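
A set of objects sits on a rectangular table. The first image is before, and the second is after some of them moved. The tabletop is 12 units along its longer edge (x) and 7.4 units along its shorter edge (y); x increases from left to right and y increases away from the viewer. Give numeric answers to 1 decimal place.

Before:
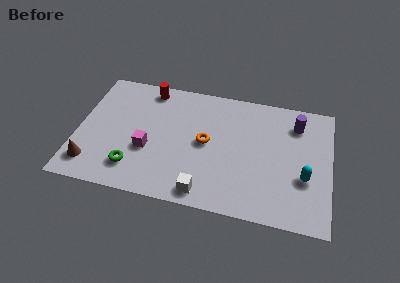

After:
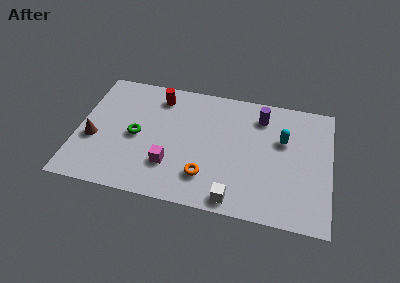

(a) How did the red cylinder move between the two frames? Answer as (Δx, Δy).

(0.5, -0.4)

From the two frames, the red cylinder sits at roughly (3.2, 6.5) before and (3.7, 6.1) after.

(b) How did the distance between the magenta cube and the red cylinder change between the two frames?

+0.4

They were about 3.7 units apart before and 4.1 after — 0.4 units further apart.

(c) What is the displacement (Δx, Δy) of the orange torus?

(0.1, -2.0)

The orange torus started near (6.1, 3.8) and ended near (6.2, 1.8).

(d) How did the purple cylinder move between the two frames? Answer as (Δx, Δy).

(-1.7, 0.1)

From the two frames, the purple cylinder sits at roughly (10.3, 5.8) before and (8.6, 5.9) after.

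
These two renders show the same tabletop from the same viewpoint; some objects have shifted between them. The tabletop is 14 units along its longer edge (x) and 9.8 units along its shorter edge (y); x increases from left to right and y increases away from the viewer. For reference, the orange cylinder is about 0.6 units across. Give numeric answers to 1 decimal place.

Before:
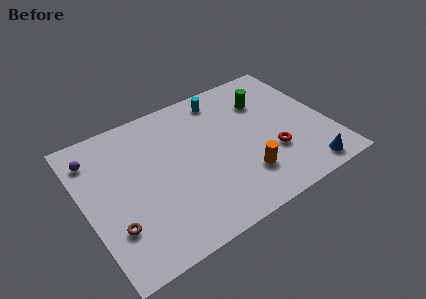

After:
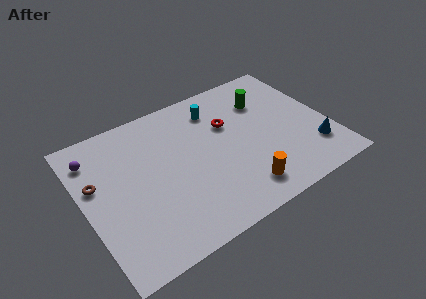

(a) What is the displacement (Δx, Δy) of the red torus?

(-2.0, 3.2)

From the two frames, the red torus sits at roughly (10.5, 3.2) before and (8.5, 6.4) after.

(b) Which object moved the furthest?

the red torus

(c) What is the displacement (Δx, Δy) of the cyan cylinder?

(-0.5, -0.6)

The cyan cylinder was at about (8.5, 8.4) and moved to about (8.0, 7.8).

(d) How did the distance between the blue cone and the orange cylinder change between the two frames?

+0.8

Before: roughly 3.7 units apart; after: 4.5. That's 0.8 units further apart.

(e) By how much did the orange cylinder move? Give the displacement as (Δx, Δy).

(-0.3, -0.8)

The orange cylinder was at about (8.7, 2.5) and moved to about (8.4, 1.7).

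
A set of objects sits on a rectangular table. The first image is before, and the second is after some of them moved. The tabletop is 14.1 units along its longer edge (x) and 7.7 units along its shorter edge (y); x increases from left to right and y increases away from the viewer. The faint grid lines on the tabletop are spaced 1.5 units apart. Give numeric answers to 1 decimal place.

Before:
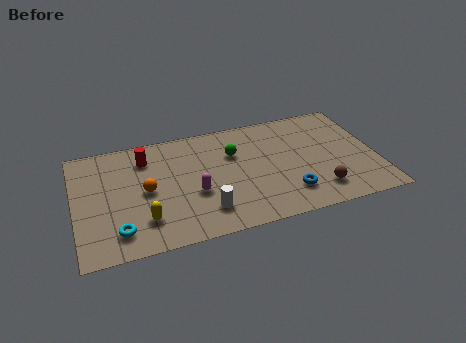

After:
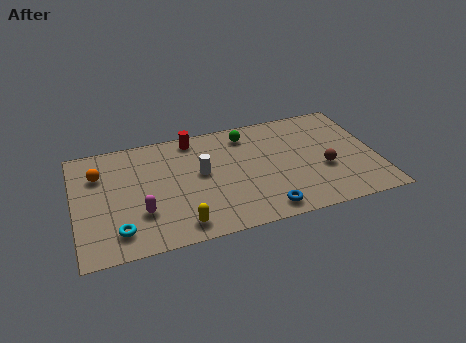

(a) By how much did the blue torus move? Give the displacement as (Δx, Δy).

(-1.2, -0.8)

The blue torus was at about (9.8, 1.8) and moved to about (8.6, 1.0).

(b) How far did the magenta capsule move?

2.6

The magenta capsule was near (5.5, 3.0) before and (3.0, 2.4) after, so it travelled √(2.5² + 0.6²) ≈ 2.6 units.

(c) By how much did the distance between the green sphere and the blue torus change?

+1.3

They were about 4.1 units apart before and 5.4 after — 1.3 units further apart.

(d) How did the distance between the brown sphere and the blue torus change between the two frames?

+2.2

The distance was about 1.4 in the first image and 3.6 in the second, so they moved 2.2 units further apart.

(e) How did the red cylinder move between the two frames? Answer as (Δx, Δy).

(2.3, 0.8)

The red cylinder was at about (3.4, 6.0) and moved to about (5.7, 6.8).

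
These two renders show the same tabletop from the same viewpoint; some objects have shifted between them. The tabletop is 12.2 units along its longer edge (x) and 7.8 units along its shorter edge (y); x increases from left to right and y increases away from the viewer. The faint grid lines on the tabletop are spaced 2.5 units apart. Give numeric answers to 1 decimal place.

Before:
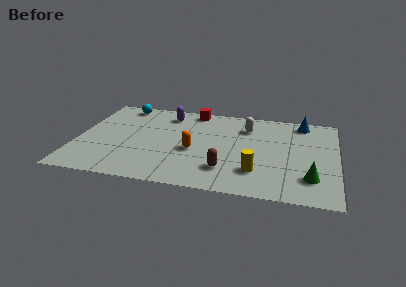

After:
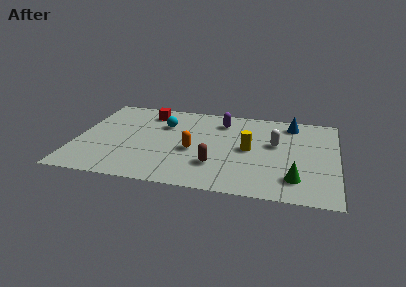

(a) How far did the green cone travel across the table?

0.7

From (11.0, 1.9) to (10.3, 1.7), the green cone covered √(0.7² + 0.2²) ≈ 0.7 units.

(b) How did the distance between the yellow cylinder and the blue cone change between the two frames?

-1.9

The distance was about 5.2 in the first image and 3.3 in the second, so they moved 1.9 units closer together.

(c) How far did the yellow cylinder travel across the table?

1.9

The yellow cylinder moved from about (8.5, 2.0) to (8.1, 3.9), a distance of √(0.4² + 1.9²) ≈ 1.9.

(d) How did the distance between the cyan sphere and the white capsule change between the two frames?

-0.7

They were about 6.1 units apart before and 5.4 after — 0.7 units closer together.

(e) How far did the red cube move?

2.2

From (5.3, 7.0) to (3.2, 6.4), the red cube covered √(2.1² + 0.6²) ≈ 2.2 units.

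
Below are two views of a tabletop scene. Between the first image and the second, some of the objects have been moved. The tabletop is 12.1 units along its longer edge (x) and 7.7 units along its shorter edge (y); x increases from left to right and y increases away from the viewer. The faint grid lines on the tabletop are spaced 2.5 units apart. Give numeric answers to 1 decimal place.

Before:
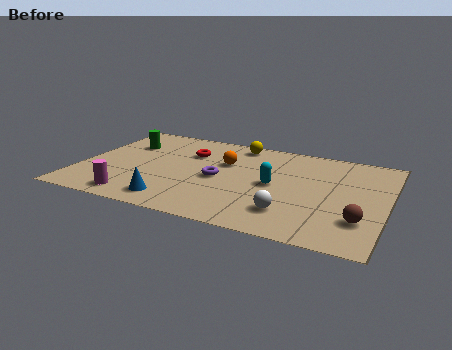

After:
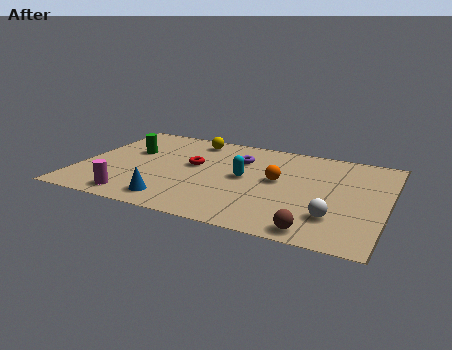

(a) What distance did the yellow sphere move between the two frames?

1.8

The yellow sphere was near (5.9, 6.8) before and (4.1, 6.6) after, so it travelled √(1.8² + 0.2²) ≈ 1.8 units.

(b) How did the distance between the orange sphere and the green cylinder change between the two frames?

+1.9

The distance was about 4.1 in the first image and 6.0 in the second, so they moved 1.9 units further apart.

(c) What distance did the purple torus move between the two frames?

2.0

The purple torus moved from about (5.5, 3.6) to (6.1, 5.5), a distance of √(0.6² + 1.9²) ≈ 2.0.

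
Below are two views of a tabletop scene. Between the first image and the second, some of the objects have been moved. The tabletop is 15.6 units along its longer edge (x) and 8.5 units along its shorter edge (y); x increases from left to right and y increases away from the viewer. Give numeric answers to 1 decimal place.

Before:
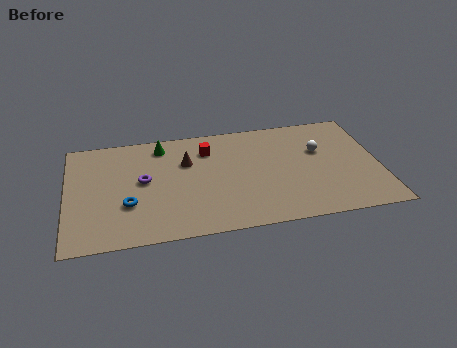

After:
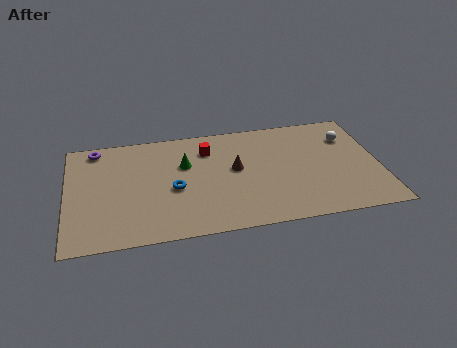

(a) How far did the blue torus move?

2.4

From (3.0, 2.9) to (5.3, 3.7), the blue torus covered √(2.3² + 0.8²) ≈ 2.4 units.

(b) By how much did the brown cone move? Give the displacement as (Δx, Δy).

(2.4, -1.0)

From the two frames, the brown cone sits at roughly (6.0, 5.7) before and (8.4, 4.7) after.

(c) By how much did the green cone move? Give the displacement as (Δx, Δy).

(1.1, -1.7)

The green cone started near (4.8, 7.2) and ended near (5.9, 5.5).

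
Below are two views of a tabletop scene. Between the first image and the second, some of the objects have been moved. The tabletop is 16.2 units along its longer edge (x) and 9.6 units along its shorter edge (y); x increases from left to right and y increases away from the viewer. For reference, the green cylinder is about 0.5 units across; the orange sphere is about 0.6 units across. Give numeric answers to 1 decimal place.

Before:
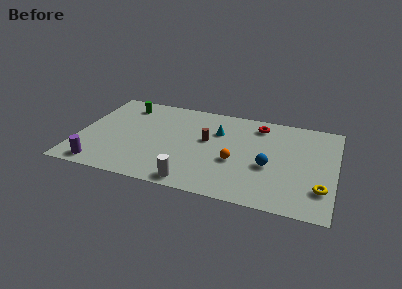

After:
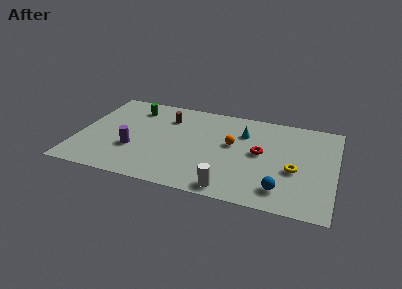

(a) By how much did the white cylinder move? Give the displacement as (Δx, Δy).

(2.3, 0.0)

The white cylinder was at about (7.6, 1.0) and moved to about (9.9, 1.0).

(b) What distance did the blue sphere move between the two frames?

2.3

The blue sphere moved from about (12.1, 3.9) to (13.0, 1.8), a distance of √(0.9² + 2.1²) ≈ 2.3.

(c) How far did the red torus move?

2.9

The red torus was near (11.2, 8.0) before and (11.5, 5.1) after, so it travelled √(0.3² + 2.9²) ≈ 2.9 units.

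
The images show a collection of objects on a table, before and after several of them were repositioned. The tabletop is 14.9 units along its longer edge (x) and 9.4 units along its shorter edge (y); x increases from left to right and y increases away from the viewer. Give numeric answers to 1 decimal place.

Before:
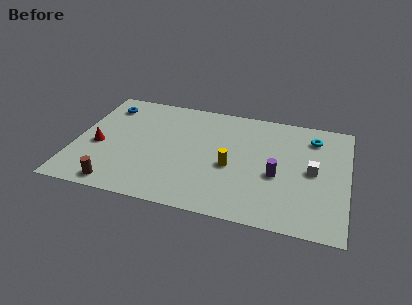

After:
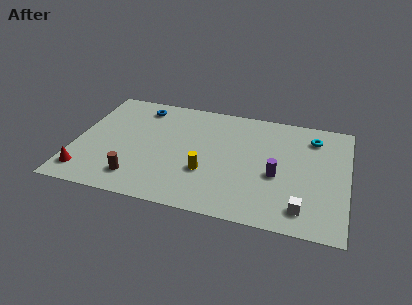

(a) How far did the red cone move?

2.5

From (1.3, 4.0) to (0.8, 1.6), the red cone covered √(0.5² + 2.4²) ≈ 2.5 units.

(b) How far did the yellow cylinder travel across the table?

1.5

The yellow cylinder moved from about (8.6, 4.0) to (7.3, 3.2), a distance of √(1.3² + 0.8²) ≈ 1.5.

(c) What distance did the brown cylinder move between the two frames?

1.3

The brown cylinder moved from about (2.6, 1.0) to (3.6, 1.8), a distance of √(1.0² + 0.8²) ≈ 1.3.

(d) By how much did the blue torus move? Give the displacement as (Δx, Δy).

(1.9, 0.3)

The blue torus started near (1.4, 7.6) and ended near (3.3, 7.9).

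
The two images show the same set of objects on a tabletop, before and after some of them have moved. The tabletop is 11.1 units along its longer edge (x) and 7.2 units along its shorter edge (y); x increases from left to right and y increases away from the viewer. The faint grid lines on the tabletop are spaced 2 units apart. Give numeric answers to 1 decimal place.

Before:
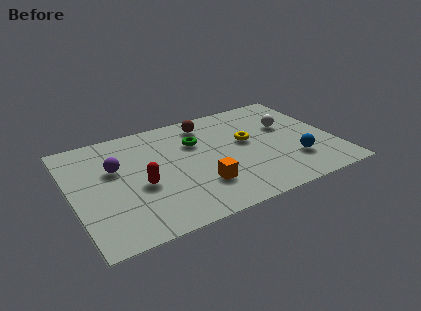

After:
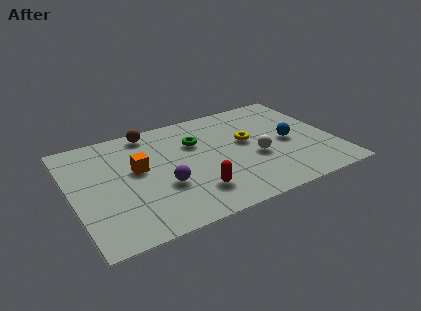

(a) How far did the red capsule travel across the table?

2.5

The red capsule was near (2.8, 3.0) before and (4.9, 1.7) after, so it travelled √(2.1² + 1.3²) ≈ 2.5 units.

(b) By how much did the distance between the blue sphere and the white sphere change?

-0.9

Before: roughly 2.5 units apart; after: 1.6. That's 0.9 units closer together.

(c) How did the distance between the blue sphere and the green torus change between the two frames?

-0.7

Before: roughly 4.8 units apart; after: 4.1. That's 0.7 units closer together.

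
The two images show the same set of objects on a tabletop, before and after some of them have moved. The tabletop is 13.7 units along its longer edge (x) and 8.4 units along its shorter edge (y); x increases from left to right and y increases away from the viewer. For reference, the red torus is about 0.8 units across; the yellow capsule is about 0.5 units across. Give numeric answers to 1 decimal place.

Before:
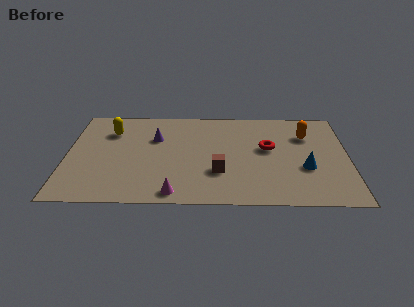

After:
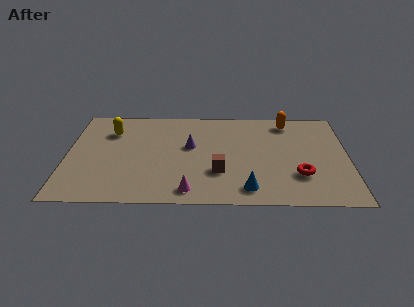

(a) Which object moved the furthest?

the blue cone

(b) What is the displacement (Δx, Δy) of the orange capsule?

(-0.9, 1.2)

From the two frames, the orange capsule sits at roughly (11.7, 6.0) before and (10.8, 7.2) after.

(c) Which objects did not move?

the yellow capsule and the brown cube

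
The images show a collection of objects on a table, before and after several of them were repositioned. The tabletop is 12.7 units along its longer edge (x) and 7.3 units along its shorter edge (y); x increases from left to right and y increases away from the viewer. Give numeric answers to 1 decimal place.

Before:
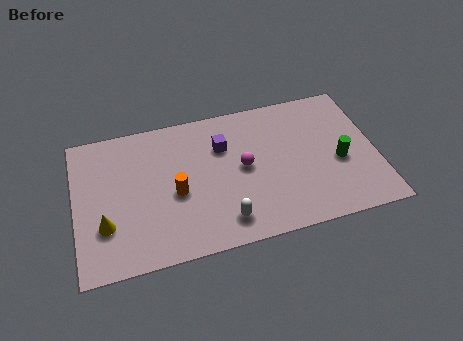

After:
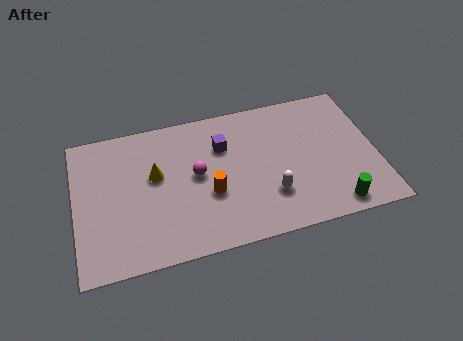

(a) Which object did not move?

the purple cube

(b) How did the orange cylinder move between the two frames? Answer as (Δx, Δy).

(1.4, -0.4)

The orange cylinder started near (4.2, 3.2) and ended near (5.6, 2.8).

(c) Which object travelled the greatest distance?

the yellow cone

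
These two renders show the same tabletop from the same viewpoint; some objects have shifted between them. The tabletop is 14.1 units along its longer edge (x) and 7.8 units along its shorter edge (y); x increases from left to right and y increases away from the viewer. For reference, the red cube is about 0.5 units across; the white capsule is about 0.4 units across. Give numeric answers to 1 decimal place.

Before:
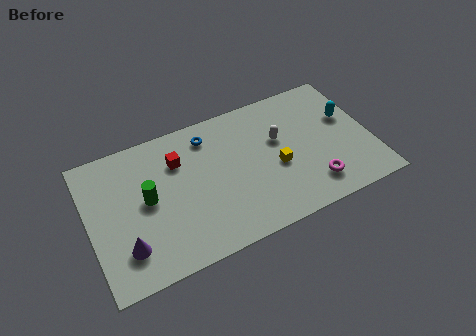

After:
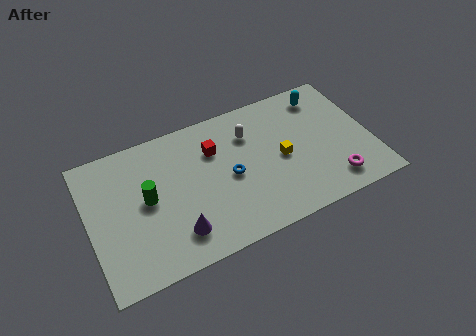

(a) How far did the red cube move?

1.8

From (4.6, 5.6) to (6.4, 5.5), the red cube covered √(1.8² + 0.1²) ≈ 1.8 units.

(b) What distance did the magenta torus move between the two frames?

1.0

The magenta torus moved from about (10.9, 1.6) to (11.9, 1.4), a distance of √(1.0² + 0.2²) ≈ 1.0.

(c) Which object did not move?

the green cylinder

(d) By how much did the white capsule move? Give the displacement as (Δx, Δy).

(-1.4, 0.9)

The white capsule was at about (9.6, 4.8) and moved to about (8.2, 5.7).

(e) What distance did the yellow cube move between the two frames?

0.5

The yellow cube was near (9.3, 3.3) before and (9.6, 3.7) after, so it travelled √(0.3² + 0.4²) ≈ 0.5 units.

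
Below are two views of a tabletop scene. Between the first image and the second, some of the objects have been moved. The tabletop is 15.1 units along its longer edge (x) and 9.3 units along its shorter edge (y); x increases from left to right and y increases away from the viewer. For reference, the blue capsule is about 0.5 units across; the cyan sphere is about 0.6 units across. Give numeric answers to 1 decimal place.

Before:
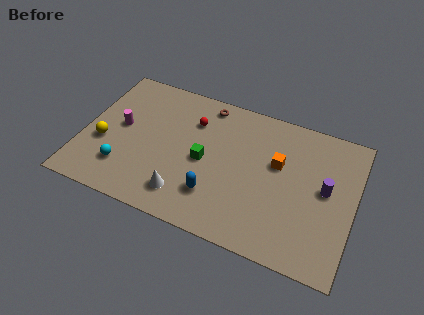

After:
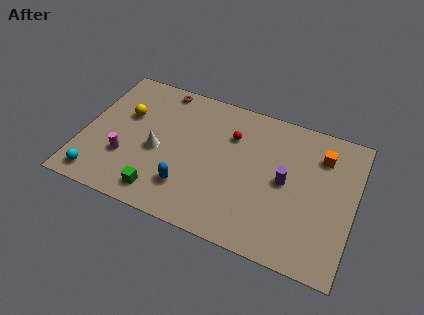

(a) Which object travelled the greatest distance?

the green cube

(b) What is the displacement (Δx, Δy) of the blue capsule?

(-1.5, -0.1)

The blue capsule started near (7.6, 2.4) and ended near (6.1, 2.3).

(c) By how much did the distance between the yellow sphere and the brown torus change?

-4.0

They were about 7.0 units apart before and 3.0 after — 4.0 units closer together.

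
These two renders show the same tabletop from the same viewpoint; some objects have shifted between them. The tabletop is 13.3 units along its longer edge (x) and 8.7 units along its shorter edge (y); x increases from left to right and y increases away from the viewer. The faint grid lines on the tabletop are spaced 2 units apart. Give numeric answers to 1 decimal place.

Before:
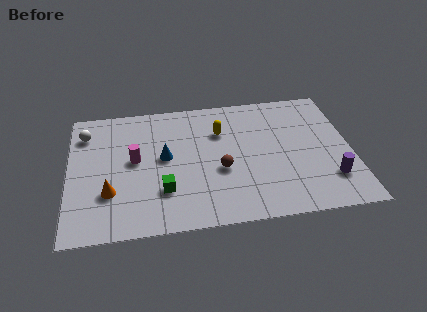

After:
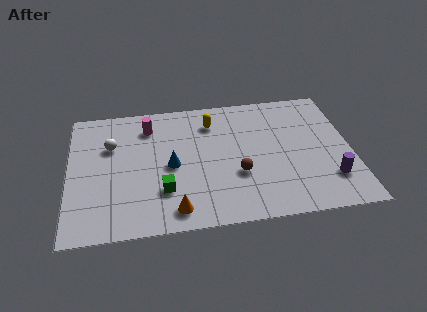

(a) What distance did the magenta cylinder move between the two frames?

2.3

From (3.1, 4.7) to (3.8, 6.9), the magenta cylinder covered √(0.7² + 2.2²) ≈ 2.3 units.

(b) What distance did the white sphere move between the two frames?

1.6

From (0.8, 6.8) to (2.0, 5.8), the white sphere covered √(1.2² + 1.0²) ≈ 1.6 units.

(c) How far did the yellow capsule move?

0.8

The yellow capsule moved from about (7.2, 6.1) to (6.8, 6.8), a distance of √(0.4² + 0.7²) ≈ 0.8.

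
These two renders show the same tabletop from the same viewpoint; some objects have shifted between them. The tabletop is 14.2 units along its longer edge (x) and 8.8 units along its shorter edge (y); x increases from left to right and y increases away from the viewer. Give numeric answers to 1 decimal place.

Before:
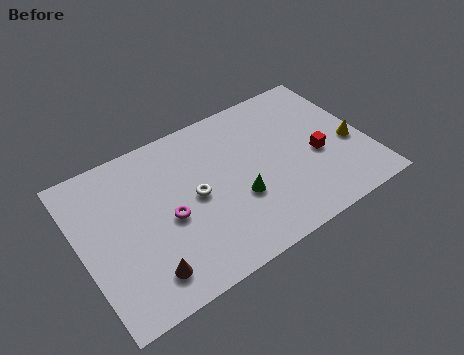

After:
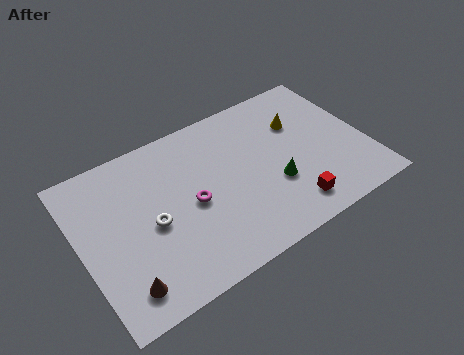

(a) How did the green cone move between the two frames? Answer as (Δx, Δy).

(1.8, -0.1)

From the two frames, the green cone sits at roughly (7.6, 3.2) before and (9.4, 3.1) after.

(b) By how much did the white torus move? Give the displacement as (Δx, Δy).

(-2.2, -0.4)

The white torus was at about (5.6, 4.4) and moved to about (3.4, 4.0).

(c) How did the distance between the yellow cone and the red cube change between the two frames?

+3.0

They were about 1.7 units apart before and 4.7 after — 3.0 units further apart.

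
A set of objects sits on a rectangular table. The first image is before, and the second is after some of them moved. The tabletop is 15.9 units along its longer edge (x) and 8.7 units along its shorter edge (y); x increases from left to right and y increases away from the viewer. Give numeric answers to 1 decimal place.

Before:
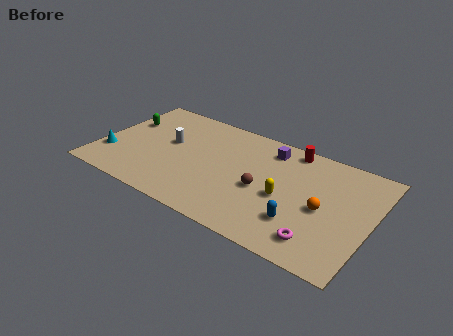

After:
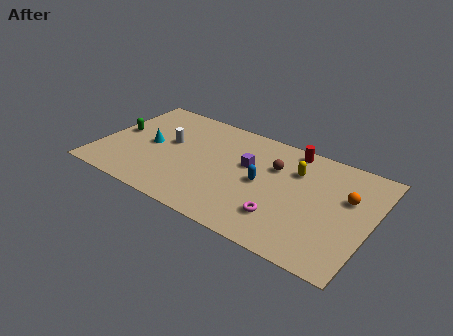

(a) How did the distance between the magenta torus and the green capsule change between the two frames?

-2.4

Before: roughly 12.9 units apart; after: 10.5. That's 2.4 units closer together.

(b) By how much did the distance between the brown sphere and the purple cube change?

-1.8

Before: roughly 3.4 units apart; after: 1.6. That's 1.8 units closer together.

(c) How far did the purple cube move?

2.1

From (9.6, 7.2) to (8.6, 5.3), the purple cube covered √(1.0² + 1.9²) ≈ 2.1 units.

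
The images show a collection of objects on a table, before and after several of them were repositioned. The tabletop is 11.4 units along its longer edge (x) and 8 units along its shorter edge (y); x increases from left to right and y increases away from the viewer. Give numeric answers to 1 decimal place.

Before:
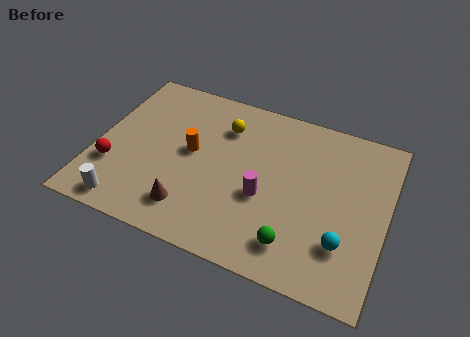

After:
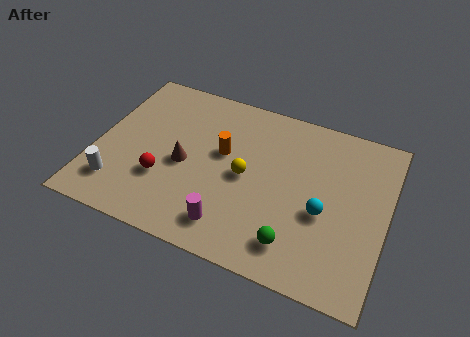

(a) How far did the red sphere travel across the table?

2.0

From (0.8, 2.5) to (2.8, 2.6), the red sphere covered √(2.0² + 0.1²) ≈ 2.0 units.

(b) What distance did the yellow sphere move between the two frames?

2.4

The yellow sphere moved from about (4.8, 6.0) to (5.9, 3.9), a distance of √(1.1² + 2.1²) ≈ 2.4.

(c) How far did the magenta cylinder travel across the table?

2.1

The magenta cylinder moved from about (6.7, 3.2) to (5.6, 1.4), a distance of √(1.1² + 1.8²) ≈ 2.1.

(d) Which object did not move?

the green sphere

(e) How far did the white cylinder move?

0.9

The white cylinder moved from about (1.6, 0.9) to (1.1, 1.7), a distance of √(0.5² + 0.8²) ≈ 0.9.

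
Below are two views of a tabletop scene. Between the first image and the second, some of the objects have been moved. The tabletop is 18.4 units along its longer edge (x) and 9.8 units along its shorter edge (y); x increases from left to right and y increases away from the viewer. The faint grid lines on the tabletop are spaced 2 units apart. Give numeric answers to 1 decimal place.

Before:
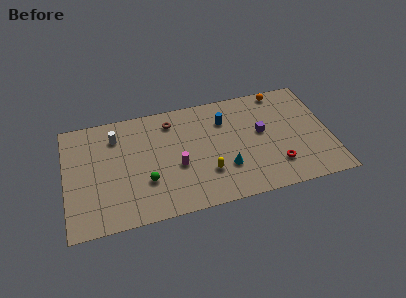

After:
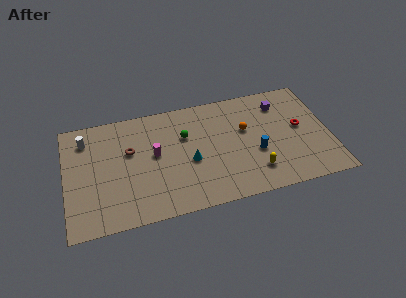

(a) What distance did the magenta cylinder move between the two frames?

2.1

The magenta cylinder was near (7.7, 4.0) before and (6.2, 5.4) after, so it travelled √(1.5² + 1.4²) ≈ 2.1 units.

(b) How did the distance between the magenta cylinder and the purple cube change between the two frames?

+3.1

The distance was about 6.2 in the first image and 9.3 in the second, so they moved 3.1 units further apart.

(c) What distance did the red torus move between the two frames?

3.5

The red torus moved from about (14.5, 2.4) to (16.4, 5.3), a distance of √(1.9² + 2.9²) ≈ 3.5.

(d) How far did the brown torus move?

3.6

The brown torus was near (7.5, 8.0) before and (4.5, 6.1) after, so it travelled √(3.0² + 1.9²) ≈ 3.6 units.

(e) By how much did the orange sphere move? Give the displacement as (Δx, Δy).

(-2.7, -2.9)

The orange sphere started near (15.3, 8.9) and ended near (12.6, 6.0).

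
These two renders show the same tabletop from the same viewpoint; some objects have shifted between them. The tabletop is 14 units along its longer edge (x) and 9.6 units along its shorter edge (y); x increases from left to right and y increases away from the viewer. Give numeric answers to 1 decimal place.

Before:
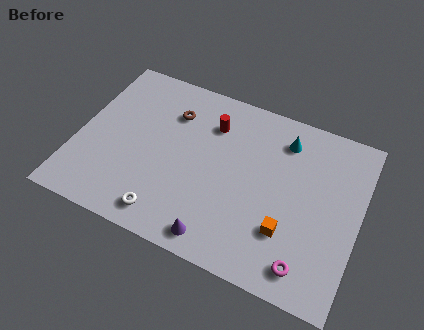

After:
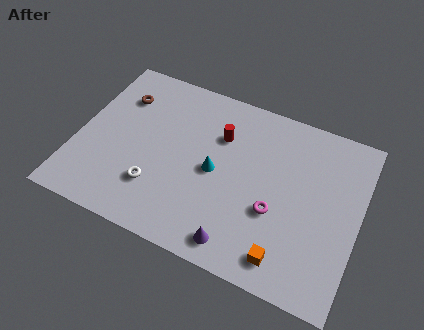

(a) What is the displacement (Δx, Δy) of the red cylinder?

(0.5, -0.5)

The red cylinder started near (6.4, 7.2) and ended near (6.9, 6.7).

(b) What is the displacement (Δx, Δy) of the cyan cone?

(-3.1, -3.1)

The cyan cone started near (10.0, 7.7) and ended near (6.9, 4.6).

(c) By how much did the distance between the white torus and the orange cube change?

+0.7

They were about 6.0 units apart before and 6.7 after — 0.7 units further apart.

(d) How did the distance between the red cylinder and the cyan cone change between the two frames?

-1.5

Before: roughly 3.6 units apart; after: 2.1. That's 1.5 units closer together.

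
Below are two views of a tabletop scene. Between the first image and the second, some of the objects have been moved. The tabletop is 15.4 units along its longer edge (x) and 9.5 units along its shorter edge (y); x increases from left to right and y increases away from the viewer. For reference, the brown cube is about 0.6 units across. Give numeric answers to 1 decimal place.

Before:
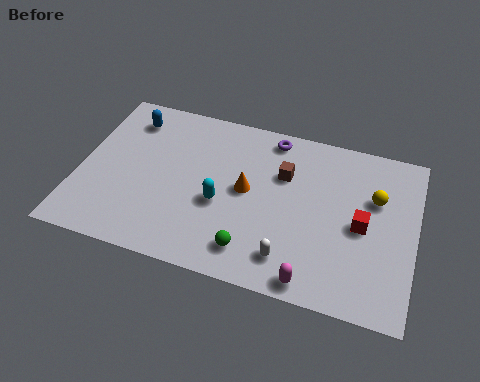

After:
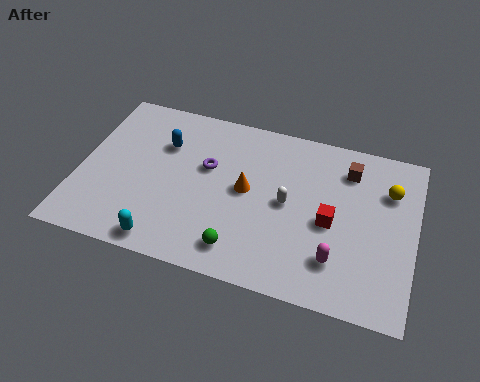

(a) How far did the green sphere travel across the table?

0.5

The green sphere was near (8.2, 1.7) before and (7.7, 1.6) after, so it travelled √(0.5² + 0.1²) ≈ 0.5 units.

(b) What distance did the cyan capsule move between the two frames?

3.7

The cyan capsule moved from about (6.6, 3.9) to (4.3, 1.0), a distance of √(2.3² + 2.9²) ≈ 3.7.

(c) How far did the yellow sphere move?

0.8

From (13.5, 6.2) to (14.1, 6.8), the yellow sphere covered √(0.6² + 0.6²) ≈ 0.8 units.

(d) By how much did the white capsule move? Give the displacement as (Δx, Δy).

(-0.3, 3.0)

The white capsule was at about (9.9, 1.8) and moved to about (9.6, 4.8).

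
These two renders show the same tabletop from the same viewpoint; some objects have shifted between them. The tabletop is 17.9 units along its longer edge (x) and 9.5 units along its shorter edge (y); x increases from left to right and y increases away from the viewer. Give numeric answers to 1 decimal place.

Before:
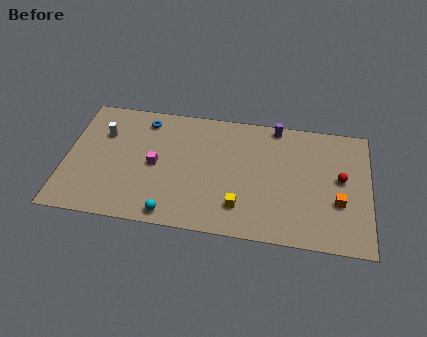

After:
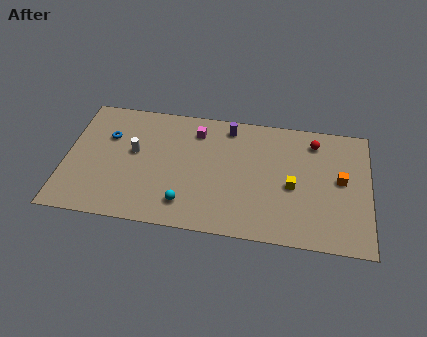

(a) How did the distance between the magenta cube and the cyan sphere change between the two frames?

+1.9

Before: roughly 3.8 units apart; after: 5.7. That's 1.9 units further apart.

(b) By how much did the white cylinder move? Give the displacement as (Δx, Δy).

(1.9, -1.2)

From the two frames, the white cylinder sits at roughly (2.1, 6.6) before and (4.0, 5.4) after.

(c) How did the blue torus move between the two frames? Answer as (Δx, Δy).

(-2.1, -1.6)

From the two frames, the blue torus sits at roughly (4.5, 8.0) before and (2.4, 6.4) after.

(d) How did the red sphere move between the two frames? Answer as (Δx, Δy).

(-1.6, 2.6)

From the two frames, the red sphere sits at roughly (16.2, 5.2) before and (14.6, 7.8) after.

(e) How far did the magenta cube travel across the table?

3.8

The magenta cube moved from about (5.3, 4.6) to (7.6, 7.6), a distance of √(2.3² + 3.0²) ≈ 3.8.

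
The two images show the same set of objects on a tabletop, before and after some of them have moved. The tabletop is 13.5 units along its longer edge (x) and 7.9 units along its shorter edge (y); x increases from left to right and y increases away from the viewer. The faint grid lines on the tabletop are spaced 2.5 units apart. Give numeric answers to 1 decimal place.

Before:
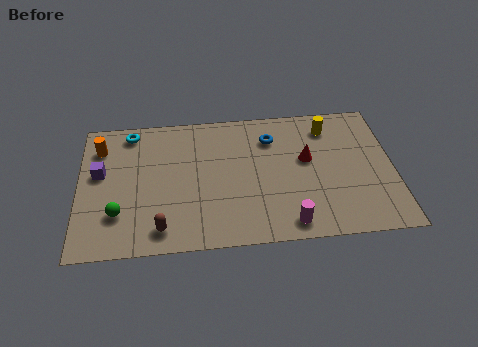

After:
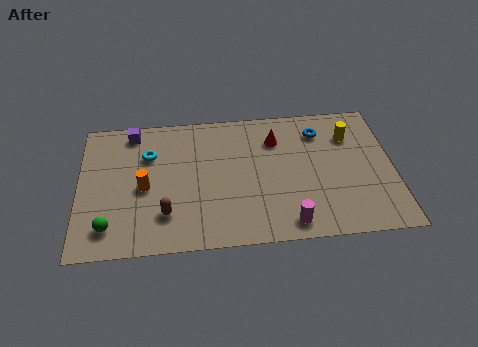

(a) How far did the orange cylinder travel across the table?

3.1

The orange cylinder moved from about (0.9, 6.1) to (2.8, 3.6), a distance of √(1.9² + 2.5²) ≈ 3.1.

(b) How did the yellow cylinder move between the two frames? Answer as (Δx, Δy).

(0.9, -0.6)

The yellow cylinder started near (10.8, 6.4) and ended near (11.7, 5.8).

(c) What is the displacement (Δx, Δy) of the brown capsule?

(0.2, 0.8)

The brown capsule was at about (3.5, 1.2) and moved to about (3.7, 2.0).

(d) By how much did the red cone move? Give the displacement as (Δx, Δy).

(-1.3, 1.3)

From the two frames, the red cone sits at roughly (9.8, 4.6) before and (8.5, 5.9) after.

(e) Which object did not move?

the magenta cylinder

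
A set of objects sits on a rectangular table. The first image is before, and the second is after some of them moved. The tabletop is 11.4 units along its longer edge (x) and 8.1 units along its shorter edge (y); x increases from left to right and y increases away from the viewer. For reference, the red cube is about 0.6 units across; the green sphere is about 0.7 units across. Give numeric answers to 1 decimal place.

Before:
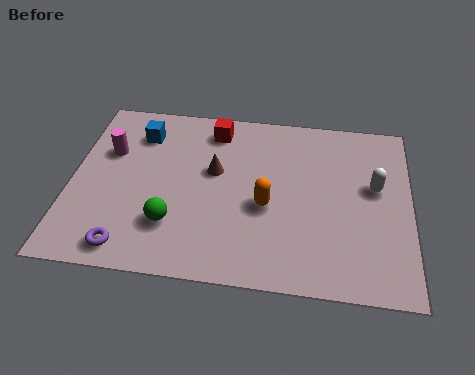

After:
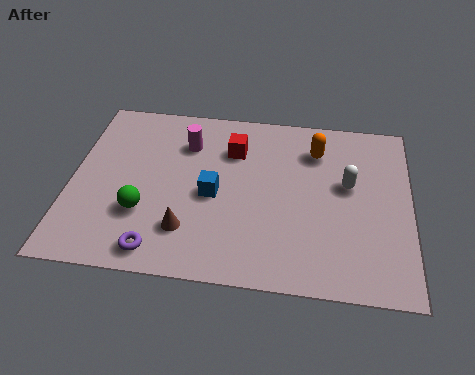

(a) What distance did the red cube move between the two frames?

1.1

The red cube moved from about (4.7, 6.8) to (5.4, 5.9), a distance of √(0.7² + 0.9²) ≈ 1.1.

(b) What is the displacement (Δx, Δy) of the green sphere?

(-1.0, 0.4)

The green sphere started near (3.5, 2.2) and ended near (2.5, 2.6).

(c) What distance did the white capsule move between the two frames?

0.9

The white capsule moved from about (10.2, 4.7) to (9.3, 4.7), a distance of √(0.9² + 0.0²) ≈ 0.9.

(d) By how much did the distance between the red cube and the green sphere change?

-0.4

Before: roughly 4.8 units apart; after: 4.4. That's 0.4 units closer together.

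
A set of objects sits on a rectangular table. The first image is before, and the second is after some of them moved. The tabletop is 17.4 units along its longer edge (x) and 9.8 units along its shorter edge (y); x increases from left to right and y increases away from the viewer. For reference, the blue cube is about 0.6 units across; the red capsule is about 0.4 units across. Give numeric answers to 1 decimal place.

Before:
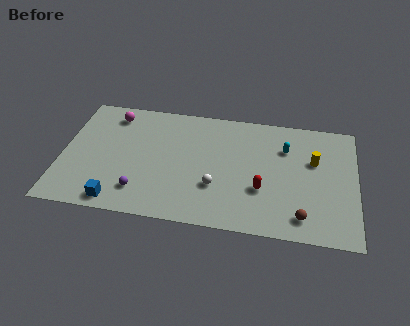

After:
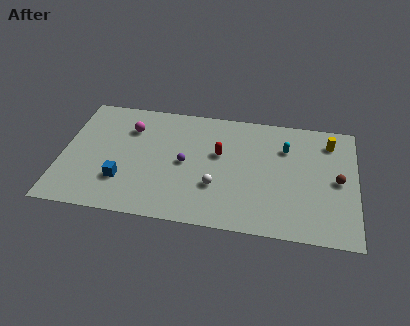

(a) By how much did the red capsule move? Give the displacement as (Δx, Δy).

(-2.6, 2.5)

From the two frames, the red capsule sits at roughly (11.9, 3.4) before and (9.3, 5.9) after.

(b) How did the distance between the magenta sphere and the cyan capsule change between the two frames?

-1.2

Before: roughly 10.5 units apart; after: 9.3. That's 1.2 units closer together.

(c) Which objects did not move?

the white sphere and the cyan capsule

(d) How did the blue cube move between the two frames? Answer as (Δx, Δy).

(0.2, 1.7)

From the two frames, the blue cube sits at roughly (3.5, 1.1) before and (3.7, 2.8) after.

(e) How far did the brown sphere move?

3.8

From (14.3, 1.6) to (16.3, 4.8), the brown sphere covered √(2.0² + 3.2²) ≈ 3.8 units.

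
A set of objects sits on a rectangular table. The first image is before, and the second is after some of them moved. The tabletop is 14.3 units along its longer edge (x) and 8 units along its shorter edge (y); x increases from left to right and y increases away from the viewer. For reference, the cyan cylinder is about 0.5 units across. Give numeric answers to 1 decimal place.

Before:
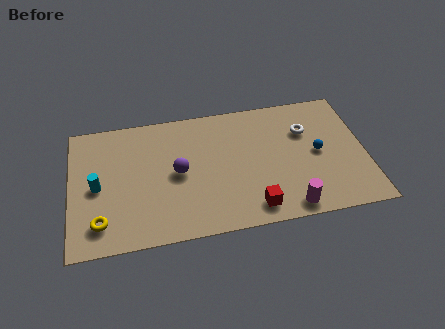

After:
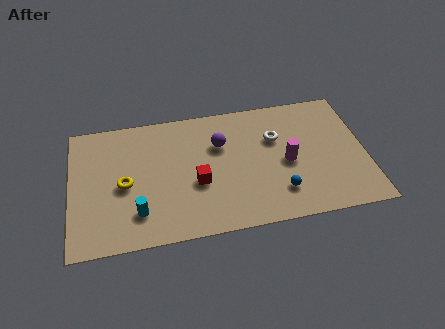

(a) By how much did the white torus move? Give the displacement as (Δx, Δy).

(-1.5, -0.2)

The white torus started near (11.5, 5.5) and ended near (10.0, 5.3).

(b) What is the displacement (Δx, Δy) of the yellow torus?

(1.2, 2.1)

From the two frames, the yellow torus sits at roughly (1.4, 1.6) before and (2.6, 3.7) after.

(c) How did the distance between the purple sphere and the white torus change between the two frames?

-3.8

The distance was about 6.5 in the first image and 2.7 in the second, so they moved 3.8 units closer together.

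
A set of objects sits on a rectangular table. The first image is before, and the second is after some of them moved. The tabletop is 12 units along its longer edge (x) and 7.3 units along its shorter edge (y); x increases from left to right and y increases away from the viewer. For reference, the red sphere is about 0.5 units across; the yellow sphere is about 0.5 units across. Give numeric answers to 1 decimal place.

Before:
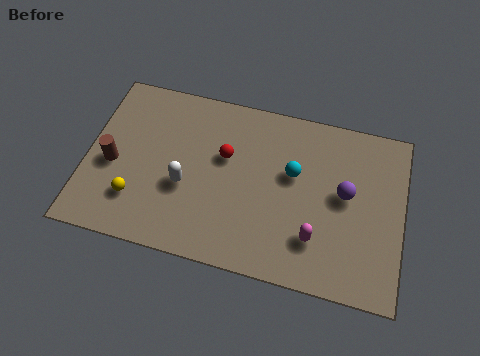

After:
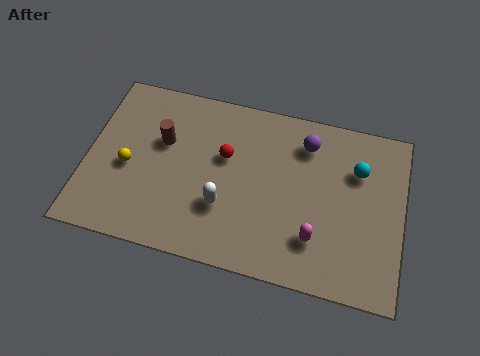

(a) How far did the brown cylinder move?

2.3

The brown cylinder moved from about (1.0, 3.2) to (2.8, 4.6), a distance of √(1.8² + 1.4²) ≈ 2.3.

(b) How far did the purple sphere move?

2.4

The purple sphere moved from about (9.8, 4.0) to (8.2, 5.8), a distance of √(1.6² + 1.8²) ≈ 2.4.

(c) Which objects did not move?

the magenta capsule and the red sphere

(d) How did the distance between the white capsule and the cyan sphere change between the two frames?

+1.3

The distance was about 4.3 in the first image and 5.6 in the second, so they moved 1.3 units further apart.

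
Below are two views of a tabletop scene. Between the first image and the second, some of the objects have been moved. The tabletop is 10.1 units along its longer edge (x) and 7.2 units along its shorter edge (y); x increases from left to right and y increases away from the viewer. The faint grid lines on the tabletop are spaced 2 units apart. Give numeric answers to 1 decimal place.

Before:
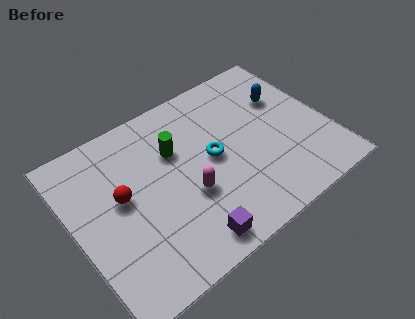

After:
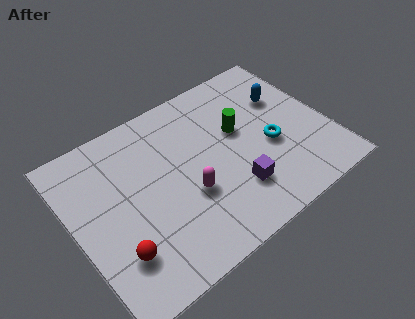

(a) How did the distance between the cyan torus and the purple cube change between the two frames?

-1.2

They were about 3.2 units apart before and 2.0 after — 1.2 units closer together.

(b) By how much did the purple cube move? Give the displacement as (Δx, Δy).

(2.1, 1.0)

From the two frames, the purple cube sits at roughly (3.9, 0.9) before and (6.0, 1.9) after.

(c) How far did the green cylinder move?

2.5

From (4.2, 4.8) to (6.7, 4.3), the green cylinder covered √(2.5² + 0.5²) ≈ 2.5 units.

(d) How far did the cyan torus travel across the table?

2.3

The cyan torus was near (5.5, 3.7) before and (7.7, 3.0) after, so it travelled √(2.2² + 0.7²) ≈ 2.3 units.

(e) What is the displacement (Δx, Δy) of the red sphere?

(-0.6, -2.1)

The red sphere started near (1.9, 4.0) and ended near (1.3, 1.9).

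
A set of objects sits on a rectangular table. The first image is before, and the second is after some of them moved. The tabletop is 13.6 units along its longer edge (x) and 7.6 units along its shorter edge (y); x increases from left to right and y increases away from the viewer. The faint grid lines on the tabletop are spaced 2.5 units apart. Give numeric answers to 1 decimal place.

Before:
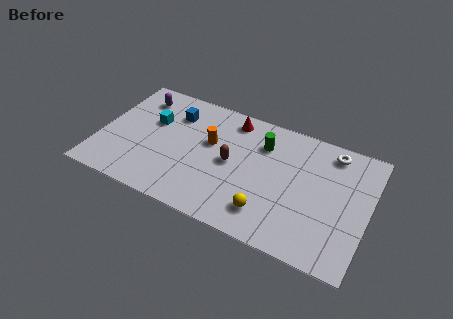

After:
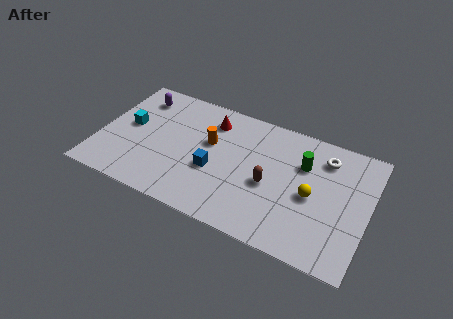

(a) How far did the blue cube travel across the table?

3.6

From (3.5, 5.7) to (5.9, 3.0), the blue cube covered √(2.4² + 2.7²) ≈ 3.6 units.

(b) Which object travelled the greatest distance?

the blue cube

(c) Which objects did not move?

the orange cylinder and the purple capsule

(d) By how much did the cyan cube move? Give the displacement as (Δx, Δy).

(-1.1, -0.7)

From the two frames, the cyan cube sits at roughly (2.5, 4.8) before and (1.4, 4.1) after.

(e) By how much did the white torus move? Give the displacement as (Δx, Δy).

(-0.3, -0.5)

The white torus started near (11.5, 6.5) and ended near (11.2, 6.0).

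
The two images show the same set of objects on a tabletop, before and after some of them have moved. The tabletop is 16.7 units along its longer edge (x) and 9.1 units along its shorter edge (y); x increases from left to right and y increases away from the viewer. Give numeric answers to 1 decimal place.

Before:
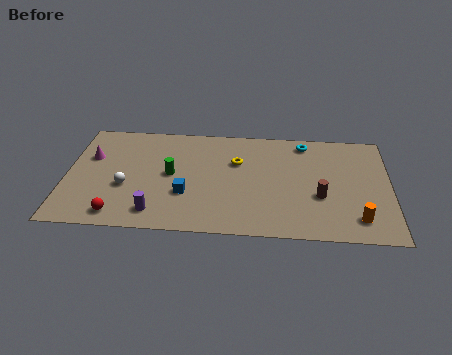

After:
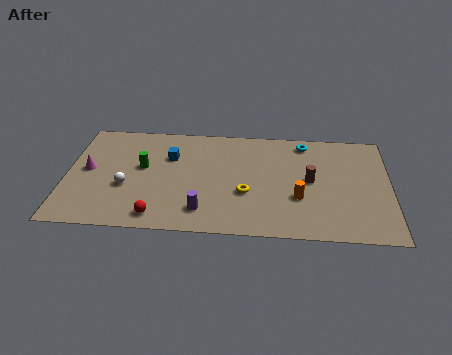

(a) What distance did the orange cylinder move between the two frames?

3.4

The orange cylinder was near (15.0, 1.7) before and (12.0, 3.2) after, so it travelled √(3.0² + 1.5²) ≈ 3.4 units.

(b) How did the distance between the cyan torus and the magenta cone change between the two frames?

+0.3

The distance was about 11.3 in the first image and 11.6 in the second, so they moved 0.3 units further apart.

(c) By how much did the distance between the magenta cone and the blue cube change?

-1.3

The distance was about 5.7 in the first image and 4.4 in the second, so they moved 1.3 units closer together.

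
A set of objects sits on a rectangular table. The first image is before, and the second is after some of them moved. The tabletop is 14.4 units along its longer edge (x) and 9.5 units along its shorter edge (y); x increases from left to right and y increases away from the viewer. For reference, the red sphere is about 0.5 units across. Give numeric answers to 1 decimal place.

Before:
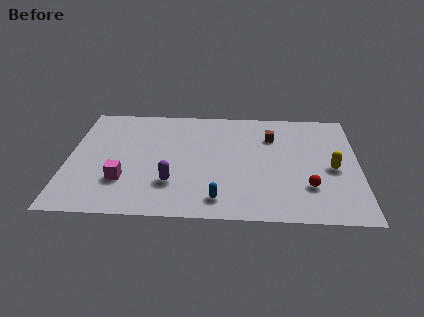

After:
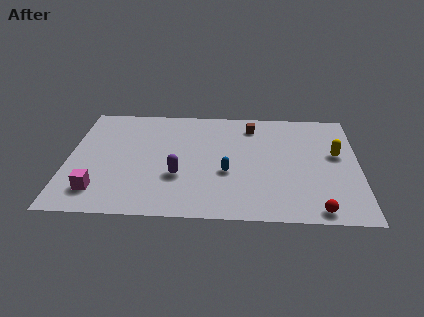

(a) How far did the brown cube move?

1.3

The brown cube moved from about (10.1, 6.9) to (9.1, 7.8), a distance of √(1.0² + 0.9²) ≈ 1.3.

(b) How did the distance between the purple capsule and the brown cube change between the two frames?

-0.7

Before: roughly 6.5 units apart; after: 5.8. That's 0.7 units closer together.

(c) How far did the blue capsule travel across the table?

2.2

From (7.5, 1.5) to (7.9, 3.7), the blue capsule covered √(0.4² + 2.2²) ≈ 2.2 units.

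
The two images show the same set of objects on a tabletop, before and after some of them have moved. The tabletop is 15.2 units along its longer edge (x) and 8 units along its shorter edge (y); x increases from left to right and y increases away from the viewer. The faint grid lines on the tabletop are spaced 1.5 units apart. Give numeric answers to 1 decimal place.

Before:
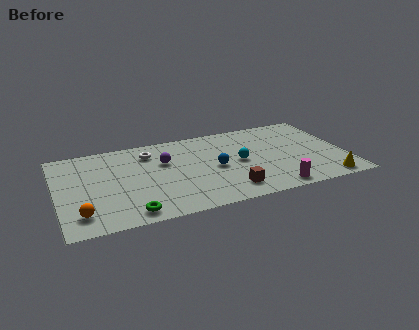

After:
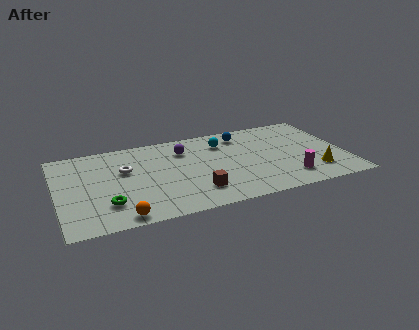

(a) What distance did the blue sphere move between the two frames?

3.3

From (8.3, 3.8) to (10.0, 6.6), the blue sphere covered √(1.7² + 2.8²) ≈ 3.3 units.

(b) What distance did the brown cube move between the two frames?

1.7

The brown cube was near (8.8, 1.5) before and (7.1, 1.9) after, so it travelled √(1.7² + 0.4²) ≈ 1.7 units.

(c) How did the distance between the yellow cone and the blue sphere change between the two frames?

-0.5

Before: roughly 6.3 units apart; after: 5.8. That's 0.5 units closer together.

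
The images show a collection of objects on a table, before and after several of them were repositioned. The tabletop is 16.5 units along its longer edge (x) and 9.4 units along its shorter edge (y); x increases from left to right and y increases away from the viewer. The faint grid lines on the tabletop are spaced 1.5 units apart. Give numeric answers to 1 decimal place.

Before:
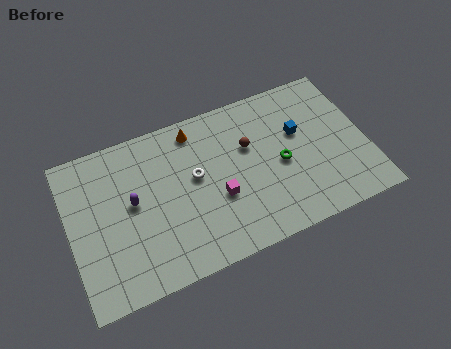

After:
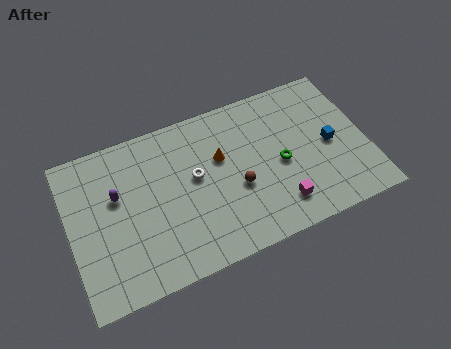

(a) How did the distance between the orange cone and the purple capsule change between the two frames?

+1.0

The distance was about 4.8 in the first image and 5.8 in the second, so they moved 1.0 units further apart.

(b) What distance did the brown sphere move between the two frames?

2.4

The brown sphere was near (10.1, 6.0) before and (9.2, 3.8) after, so it travelled √(0.9² + 2.2²) ≈ 2.4 units.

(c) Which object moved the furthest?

the magenta cube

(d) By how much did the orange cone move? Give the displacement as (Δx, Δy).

(1.2, -2.2)

From the two frames, the orange cone sits at roughly (7.3, 8.1) before and (8.5, 5.9) after.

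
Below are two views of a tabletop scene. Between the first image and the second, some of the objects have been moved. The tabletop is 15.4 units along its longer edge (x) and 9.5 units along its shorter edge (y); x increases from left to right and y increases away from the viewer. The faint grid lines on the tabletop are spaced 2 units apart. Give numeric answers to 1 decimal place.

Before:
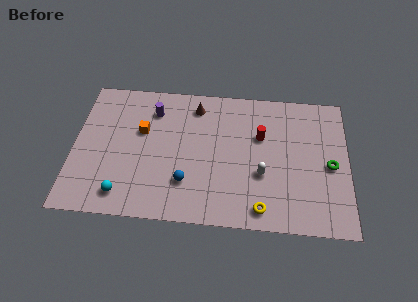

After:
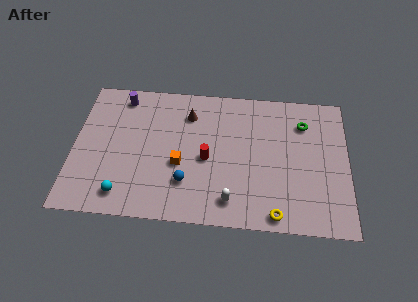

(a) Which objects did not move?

the blue sphere and the cyan sphere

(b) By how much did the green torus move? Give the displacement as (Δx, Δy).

(-1.5, 2.8)

From the two frames, the green torus sits at roughly (14.4, 4.4) before and (12.9, 7.2) after.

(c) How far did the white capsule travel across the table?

2.5

The white capsule was near (10.6, 3.5) before and (8.9, 1.6) after, so it travelled √(1.7² + 1.9²) ≈ 2.5 units.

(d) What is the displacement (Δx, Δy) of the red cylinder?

(-3.0, -1.8)

The red cylinder was at about (10.5, 6.1) and moved to about (7.5, 4.3).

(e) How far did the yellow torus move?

0.9

The yellow torus moved from about (10.6, 1.2) to (11.4, 0.9), a distance of √(0.8² + 0.3²) ≈ 0.9.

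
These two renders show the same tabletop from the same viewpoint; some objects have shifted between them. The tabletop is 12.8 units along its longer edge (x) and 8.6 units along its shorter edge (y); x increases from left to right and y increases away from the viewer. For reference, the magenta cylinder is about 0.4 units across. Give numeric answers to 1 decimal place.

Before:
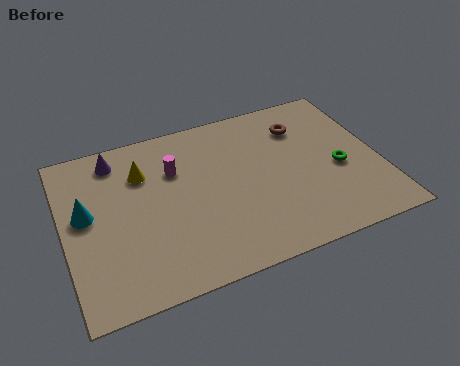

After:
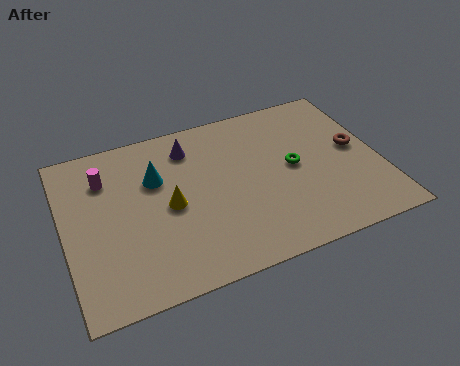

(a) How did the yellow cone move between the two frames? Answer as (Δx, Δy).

(0.9, -2.1)

The yellow cone was at about (3.3, 6.2) and moved to about (4.2, 4.1).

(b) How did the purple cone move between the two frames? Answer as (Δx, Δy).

(3.0, -0.4)

From the two frames, the purple cone sits at roughly (2.3, 7.3) before and (5.3, 6.9) after.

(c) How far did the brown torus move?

2.8

From (9.9, 6.5) to (11.9, 4.6), the brown torus covered √(2.0² + 1.9²) ≈ 2.8 units.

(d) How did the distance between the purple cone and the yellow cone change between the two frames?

+1.5

They were about 1.5 units apart before and 3.0 after — 1.5 units further apart.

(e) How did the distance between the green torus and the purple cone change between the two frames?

-4.8

The distance was about 9.5 in the first image and 4.7 in the second, so they moved 4.8 units closer together.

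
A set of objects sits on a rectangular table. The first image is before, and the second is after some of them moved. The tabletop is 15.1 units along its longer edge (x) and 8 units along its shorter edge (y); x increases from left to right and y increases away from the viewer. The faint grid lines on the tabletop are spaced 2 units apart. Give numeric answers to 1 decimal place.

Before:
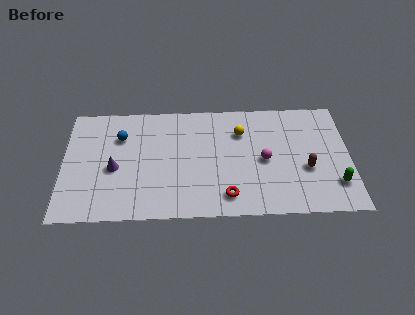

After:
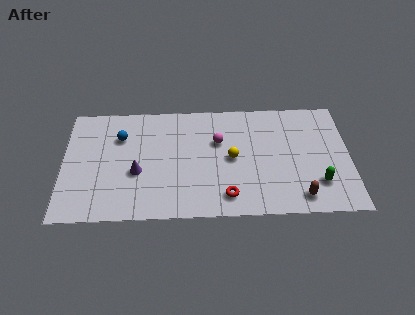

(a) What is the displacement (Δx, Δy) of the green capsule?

(-0.9, 0.1)

The green capsule started near (14.3, 2.0) and ended near (13.4, 2.1).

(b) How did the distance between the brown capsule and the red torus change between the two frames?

-0.7

Before: roughly 4.5 units apart; after: 3.8. That's 0.7 units closer together.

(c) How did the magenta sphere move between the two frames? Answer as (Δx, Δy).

(-2.4, 1.4)

From the two frames, the magenta sphere sits at roughly (10.6, 3.8) before and (8.2, 5.2) after.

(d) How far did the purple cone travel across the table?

1.2

The purple cone moved from about (2.7, 3.5) to (3.9, 3.2), a distance of √(1.2² + 0.3²) ≈ 1.2.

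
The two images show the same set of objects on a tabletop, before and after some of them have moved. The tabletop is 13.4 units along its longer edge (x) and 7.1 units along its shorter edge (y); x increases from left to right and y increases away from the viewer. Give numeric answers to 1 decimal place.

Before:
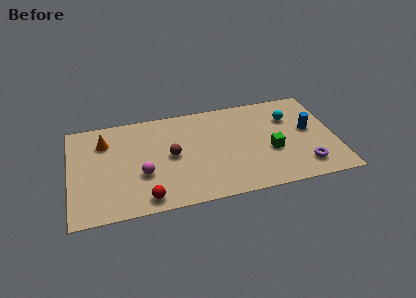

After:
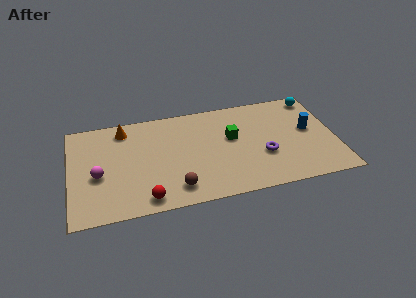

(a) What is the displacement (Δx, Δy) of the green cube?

(-1.9, 1.4)

From the two frames, the green cube sits at roughly (10.1, 2.8) before and (8.2, 4.2) after.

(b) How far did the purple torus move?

2.3

The purple torus was near (11.7, 1.4) before and (9.7, 2.6) after, so it travelled √(2.0² + 1.2²) ≈ 2.3 units.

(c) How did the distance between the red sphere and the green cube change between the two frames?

-1.1

Before: roughly 6.7 units apart; after: 5.6. That's 1.1 units closer together.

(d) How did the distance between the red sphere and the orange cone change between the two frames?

+0.4

They were about 4.8 units apart before and 5.2 after — 0.4 units further apart.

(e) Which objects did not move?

the red sphere and the blue cylinder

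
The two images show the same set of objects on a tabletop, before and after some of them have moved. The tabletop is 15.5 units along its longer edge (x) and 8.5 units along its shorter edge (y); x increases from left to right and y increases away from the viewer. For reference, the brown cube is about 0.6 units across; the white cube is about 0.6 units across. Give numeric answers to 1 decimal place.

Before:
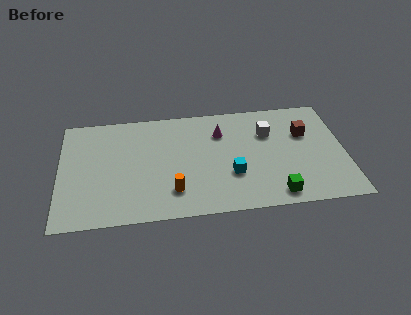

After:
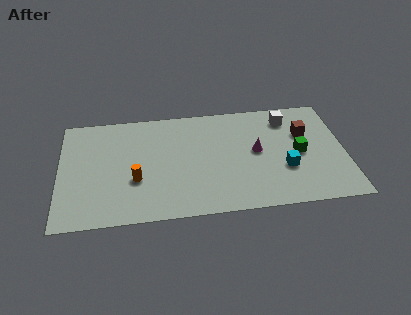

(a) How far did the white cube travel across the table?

1.5

From (11.4, 5.9) to (12.5, 6.9), the white cube covered √(1.1² + 1.0²) ≈ 1.5 units.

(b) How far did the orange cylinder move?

2.3

The orange cylinder moved from about (6.1, 2.0) to (4.1, 3.1), a distance of √(2.0² + 1.1²) ≈ 2.3.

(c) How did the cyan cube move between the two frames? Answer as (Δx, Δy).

(2.9, 0.1)

The cyan cube was at about (9.3, 2.9) and moved to about (12.2, 3.0).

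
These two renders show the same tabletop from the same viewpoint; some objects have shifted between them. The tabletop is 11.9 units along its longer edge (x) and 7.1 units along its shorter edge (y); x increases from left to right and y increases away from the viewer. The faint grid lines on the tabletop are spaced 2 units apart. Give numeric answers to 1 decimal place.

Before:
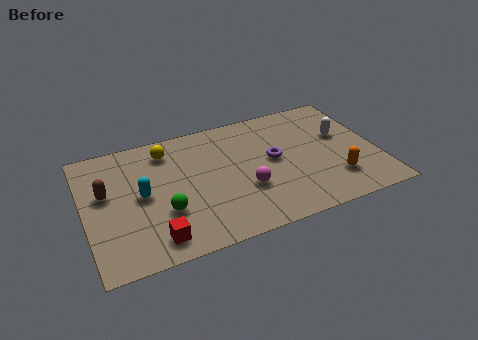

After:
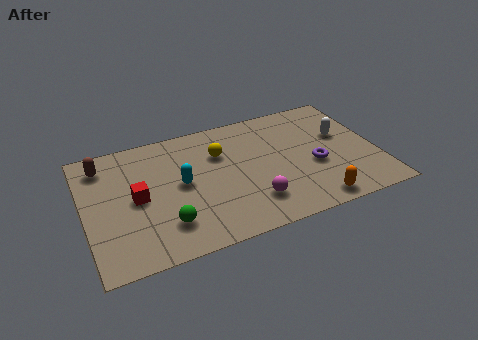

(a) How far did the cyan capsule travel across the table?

1.6

The cyan capsule moved from about (2.3, 3.6) to (3.9, 3.7), a distance of √(1.6² + 0.1²) ≈ 1.6.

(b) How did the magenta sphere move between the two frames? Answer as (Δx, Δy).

(0.2, -0.8)

The magenta sphere was at about (6.4, 2.5) and moved to about (6.6, 1.7).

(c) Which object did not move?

the white capsule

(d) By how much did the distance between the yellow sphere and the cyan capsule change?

-0.4

They were about 2.5 units apart before and 2.1 after — 0.4 units closer together.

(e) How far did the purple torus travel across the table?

1.8

The purple torus was near (7.7, 3.8) before and (9.3, 2.9) after, so it travelled √(1.6² + 0.9²) ≈ 1.8 units.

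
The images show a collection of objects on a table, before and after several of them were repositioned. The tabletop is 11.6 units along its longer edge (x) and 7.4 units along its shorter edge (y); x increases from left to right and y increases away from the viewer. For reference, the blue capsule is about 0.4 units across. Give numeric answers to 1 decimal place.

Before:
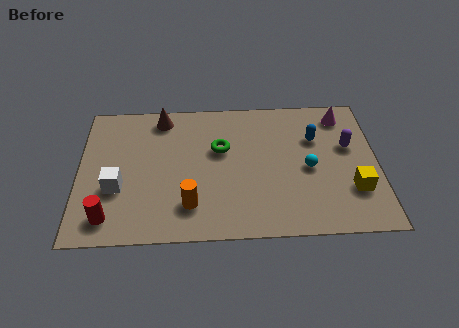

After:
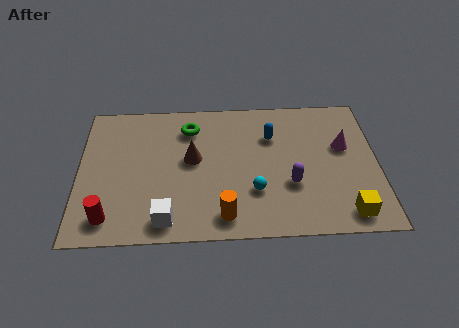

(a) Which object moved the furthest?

the purple capsule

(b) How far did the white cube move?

2.5

The white cube moved from about (1.5, 2.7) to (3.4, 1.0), a distance of √(1.9² + 1.7²) ≈ 2.5.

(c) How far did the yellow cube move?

1.2

From (10.6, 2.2) to (10.3, 1.0), the yellow cube covered √(0.3² + 1.2²) ≈ 1.2 units.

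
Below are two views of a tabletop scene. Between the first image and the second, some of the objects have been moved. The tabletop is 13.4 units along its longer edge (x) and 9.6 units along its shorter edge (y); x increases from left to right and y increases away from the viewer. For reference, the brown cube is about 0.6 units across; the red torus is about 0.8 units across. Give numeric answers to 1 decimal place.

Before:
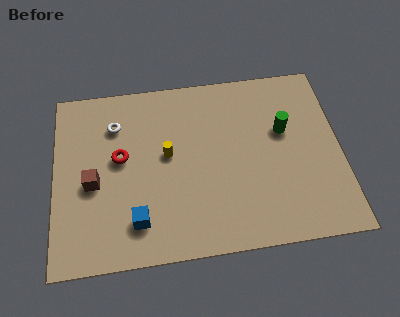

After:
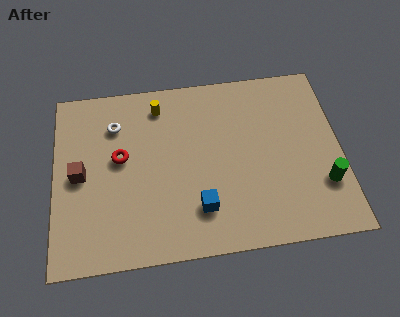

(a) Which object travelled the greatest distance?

the green cylinder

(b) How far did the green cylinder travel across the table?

3.5

The green cylinder was near (10.8, 5.9) before and (12.5, 2.8) after, so it travelled √(1.7² + 3.1²) ≈ 3.5 units.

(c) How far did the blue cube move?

2.9

From (3.8, 2.0) to (6.7, 2.3), the blue cube covered √(2.9² + 0.3²) ≈ 2.9 units.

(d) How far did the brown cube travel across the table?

0.8

The brown cube moved from about (1.8, 4.2) to (1.2, 4.7), a distance of √(0.6² + 0.5²) ≈ 0.8.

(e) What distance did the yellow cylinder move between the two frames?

2.7

From (5.3, 5.3) to (5.0, 8.0), the yellow cylinder covered √(0.3² + 2.7²) ≈ 2.7 units.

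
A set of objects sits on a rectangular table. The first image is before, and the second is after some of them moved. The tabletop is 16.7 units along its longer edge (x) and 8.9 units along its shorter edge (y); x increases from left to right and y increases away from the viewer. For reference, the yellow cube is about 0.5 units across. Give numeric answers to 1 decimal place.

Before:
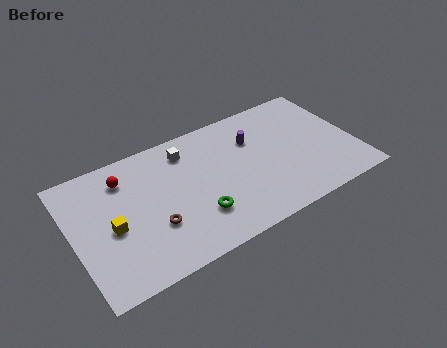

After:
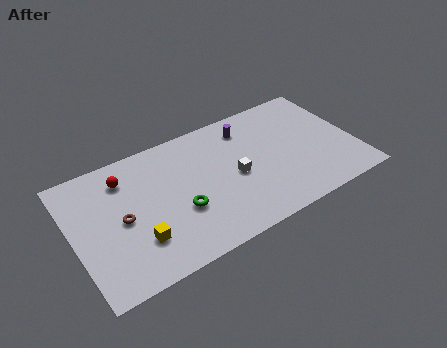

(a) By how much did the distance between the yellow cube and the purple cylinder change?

-0.4

The distance was about 9.0 in the first image and 8.6 in the second, so they moved 0.4 units closer together.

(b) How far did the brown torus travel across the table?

2.1

The brown torus moved from about (4.5, 3.0) to (2.8, 4.3), a distance of √(1.7² + 1.3²) ≈ 2.1.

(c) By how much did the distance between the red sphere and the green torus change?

-1.2

The distance was about 5.8 in the first image and 4.6 in the second, so they moved 1.2 units closer together.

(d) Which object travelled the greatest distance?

the white cube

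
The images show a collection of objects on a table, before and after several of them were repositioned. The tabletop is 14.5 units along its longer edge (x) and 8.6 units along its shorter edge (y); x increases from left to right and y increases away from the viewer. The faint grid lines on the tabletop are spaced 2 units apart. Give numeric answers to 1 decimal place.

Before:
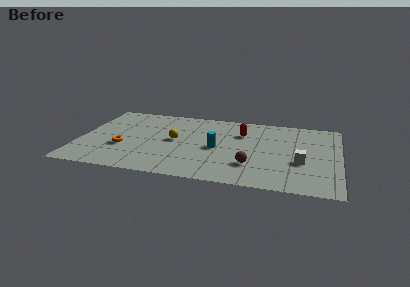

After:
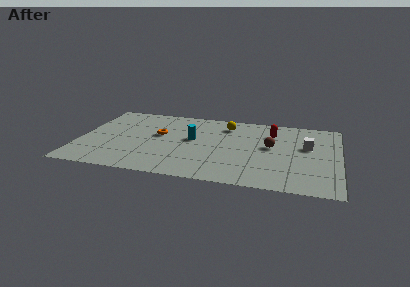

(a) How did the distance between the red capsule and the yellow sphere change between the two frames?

-1.4

They were about 4.0 units apart before and 2.6 after — 1.4 units closer together.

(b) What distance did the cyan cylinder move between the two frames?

1.6

From (7.7, 4.0) to (6.3, 4.8), the cyan cylinder covered √(1.4² + 0.8²) ≈ 1.6 units.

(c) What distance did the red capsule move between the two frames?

1.7

From (9.0, 6.1) to (10.7, 6.4), the red capsule covered √(1.7² + 0.3²) ≈ 1.7 units.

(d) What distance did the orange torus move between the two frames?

2.7

The orange torus moved from about (2.5, 3.1) to (4.4, 5.0), a distance of √(1.9² + 1.9²) ≈ 2.7.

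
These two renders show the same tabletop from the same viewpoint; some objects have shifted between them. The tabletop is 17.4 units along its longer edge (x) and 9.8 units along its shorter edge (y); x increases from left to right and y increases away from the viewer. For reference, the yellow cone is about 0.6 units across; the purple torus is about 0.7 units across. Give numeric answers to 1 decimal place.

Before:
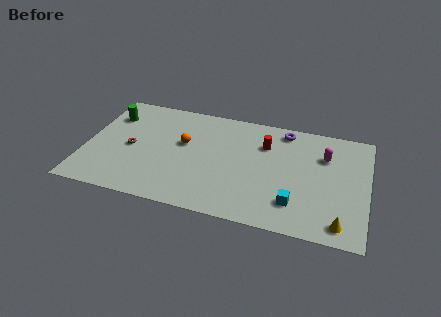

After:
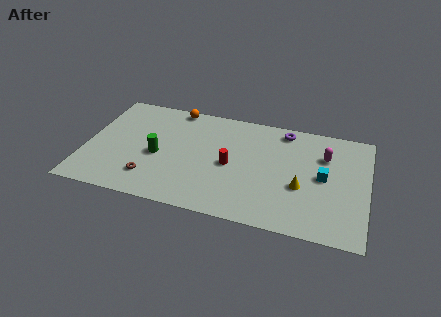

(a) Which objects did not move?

the magenta capsule and the purple torus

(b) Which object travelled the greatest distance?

the green cylinder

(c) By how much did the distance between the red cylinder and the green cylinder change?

-5.2

The distance was about 9.7 in the first image and 4.5 in the second, so they moved 5.2 units closer together.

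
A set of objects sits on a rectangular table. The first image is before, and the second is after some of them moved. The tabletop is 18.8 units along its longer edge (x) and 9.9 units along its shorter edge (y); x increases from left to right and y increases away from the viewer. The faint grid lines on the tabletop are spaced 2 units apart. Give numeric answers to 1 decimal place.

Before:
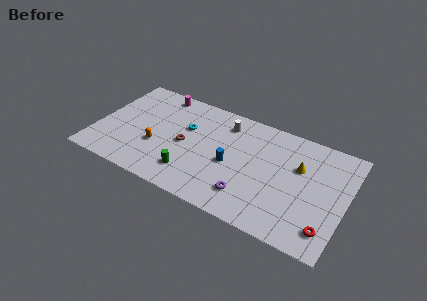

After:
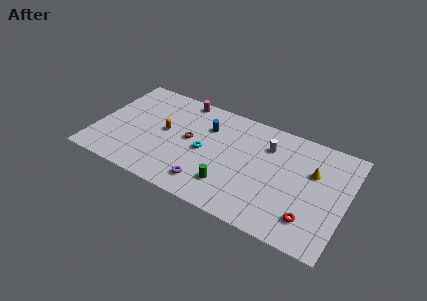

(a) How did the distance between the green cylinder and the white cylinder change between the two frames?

-0.7

The distance was about 6.1 in the first image and 5.4 in the second, so they moved 0.7 units closer together.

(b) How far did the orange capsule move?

1.7

The orange capsule was near (4.7, 3.6) before and (5.1, 5.3) after, so it travelled √(0.4² + 1.7²) ≈ 1.7 units.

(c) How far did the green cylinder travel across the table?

2.9

The green cylinder was near (7.5, 2.2) before and (10.4, 2.4) after, so it travelled √(2.9² + 0.2²) ≈ 2.9 units.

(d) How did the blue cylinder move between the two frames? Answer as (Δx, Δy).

(-2.2, 2.7)

The blue cylinder was at about (10.3, 4.4) and moved to about (8.1, 7.1).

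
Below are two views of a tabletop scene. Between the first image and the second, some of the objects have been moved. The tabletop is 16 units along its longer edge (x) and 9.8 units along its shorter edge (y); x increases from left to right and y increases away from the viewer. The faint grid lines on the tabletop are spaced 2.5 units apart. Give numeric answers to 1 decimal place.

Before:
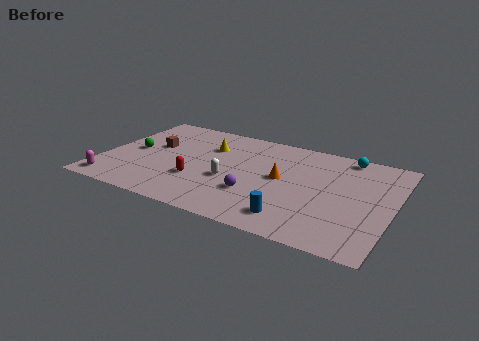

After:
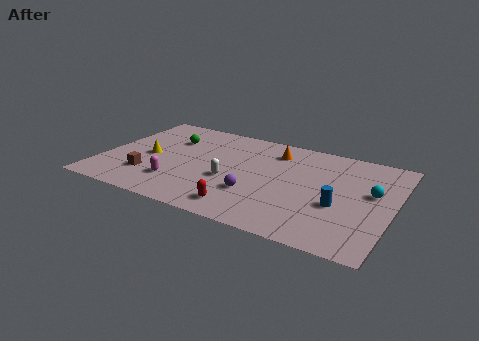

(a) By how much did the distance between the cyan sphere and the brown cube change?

+1.5

Before: roughly 10.9 units apart; after: 12.4. That's 1.5 units further apart.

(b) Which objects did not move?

the purple sphere and the white capsule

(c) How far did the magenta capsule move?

3.6

The magenta capsule moved from about (1.0, 1.2) to (4.4, 2.5), a distance of √(3.4² + 1.3²) ≈ 3.6.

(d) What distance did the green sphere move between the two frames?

2.7

The green sphere was near (1.6, 4.9) before and (3.4, 6.9) after, so it travelled √(1.8² + 2.0²) ≈ 2.7 units.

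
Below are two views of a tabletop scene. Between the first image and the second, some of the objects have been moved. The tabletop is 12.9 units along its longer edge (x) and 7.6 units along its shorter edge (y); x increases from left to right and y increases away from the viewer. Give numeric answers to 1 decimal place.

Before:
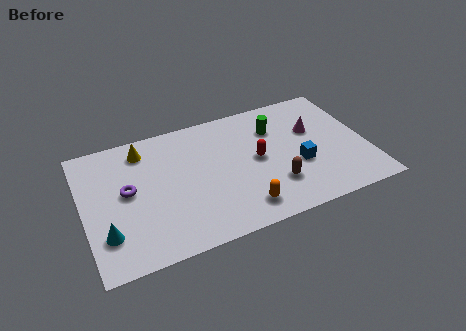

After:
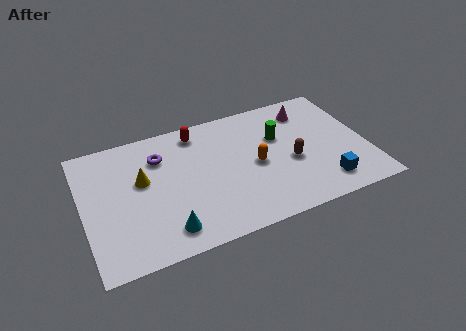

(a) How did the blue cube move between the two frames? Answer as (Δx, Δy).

(1.0, -1.5)

From the two frames, the blue cube sits at roughly (9.7, 2.9) before and (10.7, 1.4) after.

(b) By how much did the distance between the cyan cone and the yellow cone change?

-1.4

Before: roughly 4.7 units apart; after: 3.3. That's 1.4 units closer together.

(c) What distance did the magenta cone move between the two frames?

1.3

The magenta cone moved from about (10.6, 4.8) to (10.5, 6.1), a distance of √(0.1² + 1.3²) ≈ 1.3.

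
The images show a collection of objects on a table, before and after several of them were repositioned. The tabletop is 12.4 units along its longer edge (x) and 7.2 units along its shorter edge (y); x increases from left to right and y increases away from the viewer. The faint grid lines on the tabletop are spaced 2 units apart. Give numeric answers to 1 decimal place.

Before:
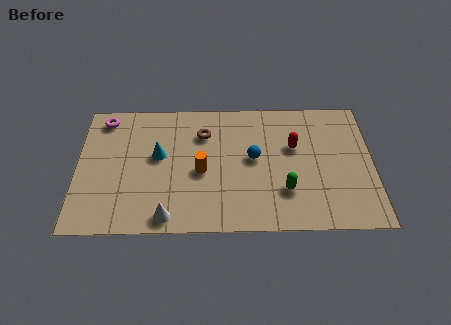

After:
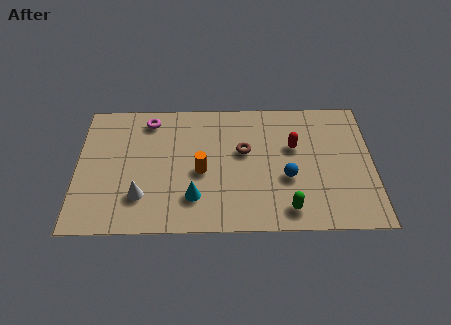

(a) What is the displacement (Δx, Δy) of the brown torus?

(1.7, -1.0)

The brown torus was at about (5.3, 5.3) and moved to about (7.0, 4.3).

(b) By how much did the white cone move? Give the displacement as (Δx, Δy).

(-1.1, 1.1)

From the two frames, the white cone sits at roughly (3.8, 0.8) before and (2.7, 1.9) after.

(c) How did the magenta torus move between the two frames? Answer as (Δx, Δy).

(1.9, -0.1)

From the two frames, the magenta torus sits at roughly (1.1, 6.2) before and (3.0, 6.1) after.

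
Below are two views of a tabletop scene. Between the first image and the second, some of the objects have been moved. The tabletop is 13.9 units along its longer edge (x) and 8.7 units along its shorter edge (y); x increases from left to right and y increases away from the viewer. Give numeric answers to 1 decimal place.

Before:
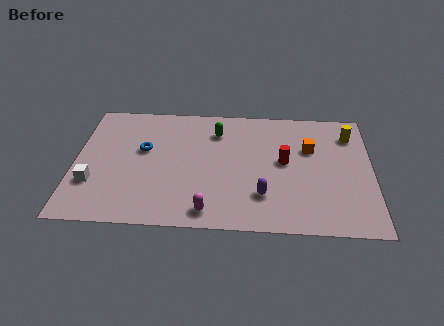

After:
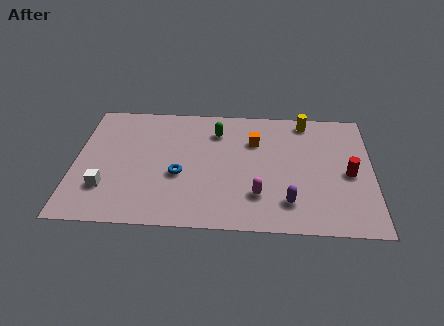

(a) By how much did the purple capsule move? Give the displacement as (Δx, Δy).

(1.2, -0.4)

The purple capsule was at about (8.8, 2.3) and moved to about (10.0, 1.9).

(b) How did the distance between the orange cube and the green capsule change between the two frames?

-2.6

They were about 4.5 units apart before and 1.9 after — 2.6 units closer together.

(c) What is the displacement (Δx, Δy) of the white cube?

(0.6, -0.3)

The white cube was at about (0.9, 2.7) and moved to about (1.5, 2.4).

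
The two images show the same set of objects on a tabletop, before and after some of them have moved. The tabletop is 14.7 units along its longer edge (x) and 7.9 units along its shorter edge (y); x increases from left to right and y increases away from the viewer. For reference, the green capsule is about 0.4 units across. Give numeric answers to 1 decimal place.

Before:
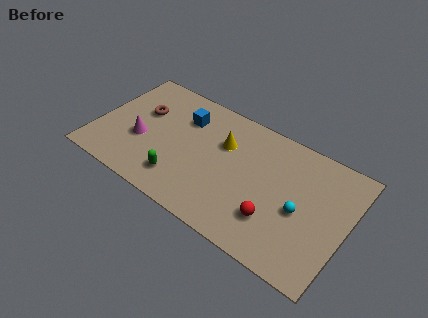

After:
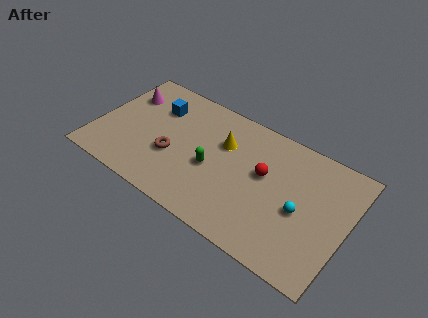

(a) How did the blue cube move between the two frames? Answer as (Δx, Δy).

(-1.6, -0.1)

The blue cube started near (4.8, 5.8) and ended near (3.2, 5.7).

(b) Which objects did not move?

the yellow cone and the cyan sphere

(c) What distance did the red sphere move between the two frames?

2.6

The red sphere was near (10.8, 2.2) before and (9.8, 4.6) after, so it travelled √(1.0² + 2.4²) ≈ 2.6 units.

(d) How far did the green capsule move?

2.3

The green capsule was near (5.3, 1.7) before and (6.9, 3.4) after, so it travelled √(1.6² + 1.7²) ≈ 2.3 units.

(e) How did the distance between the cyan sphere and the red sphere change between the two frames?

+0.7

The distance was about 1.8 in the first image and 2.5 in the second, so they moved 0.7 units further apart.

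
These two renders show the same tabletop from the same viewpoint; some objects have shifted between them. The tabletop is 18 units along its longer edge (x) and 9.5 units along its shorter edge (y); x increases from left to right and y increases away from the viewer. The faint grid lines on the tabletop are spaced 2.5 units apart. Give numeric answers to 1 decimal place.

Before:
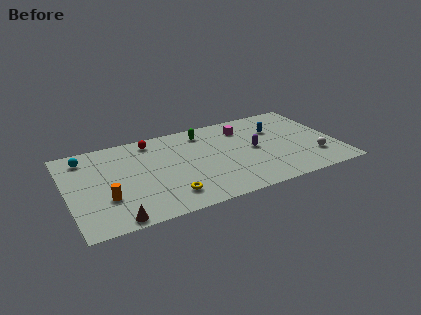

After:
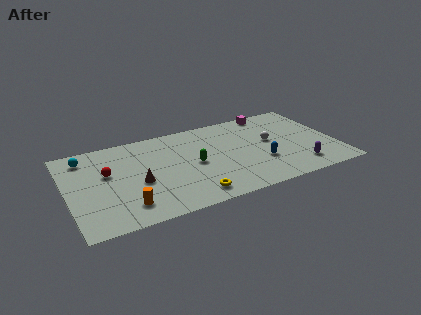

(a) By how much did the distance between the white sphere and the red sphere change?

-0.9

They were about 11.9 units apart before and 11.0 after — 0.9 units closer together.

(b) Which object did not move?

the cyan sphere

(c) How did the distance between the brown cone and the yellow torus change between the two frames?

+0.4

They were about 3.8 units apart before and 4.2 after — 0.4 units further apart.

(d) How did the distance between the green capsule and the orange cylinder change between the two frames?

-3.0

They were about 8.5 units apart before and 5.5 after — 3.0 units closer together.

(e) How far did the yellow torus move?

1.6

The yellow torus was near (6.4, 1.9) before and (7.9, 1.4) after, so it travelled √(1.5² + 0.5²) ≈ 1.6 units.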